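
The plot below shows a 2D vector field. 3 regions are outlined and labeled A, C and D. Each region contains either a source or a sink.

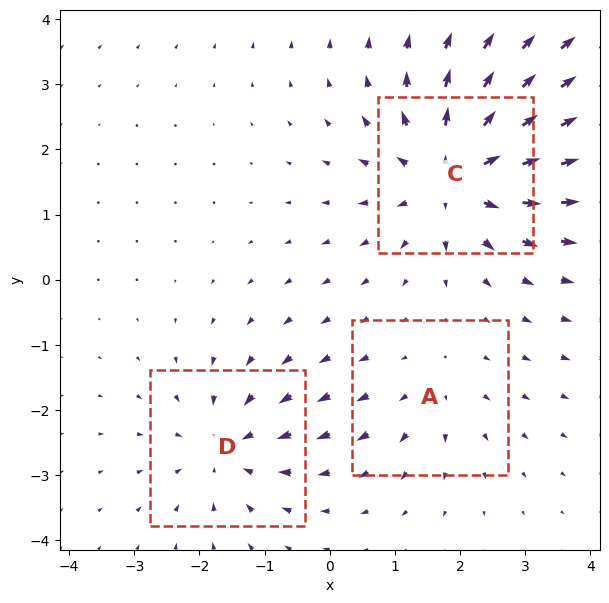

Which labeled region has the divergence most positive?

Divergence at each region's feature centre — A: about +2, C: about +5, D: about -3. Region C is most positive.

C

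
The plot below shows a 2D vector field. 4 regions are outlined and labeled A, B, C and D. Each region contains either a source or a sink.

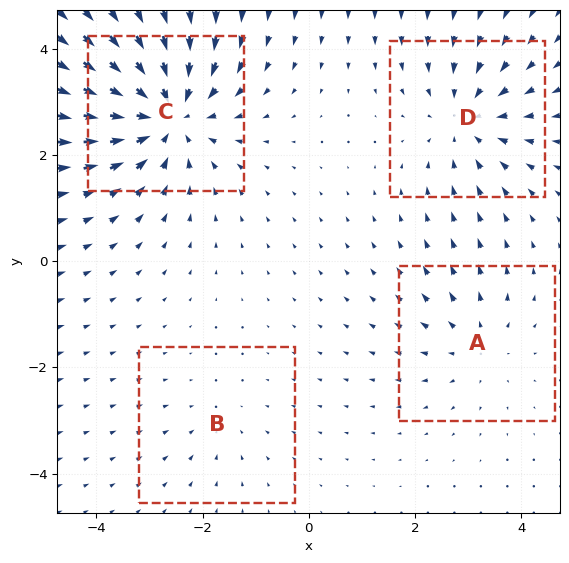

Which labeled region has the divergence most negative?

Divergence at each region's feature centre — A: about +3, B: about -2, C: about -7, D: about -4. Region C is most negative.

C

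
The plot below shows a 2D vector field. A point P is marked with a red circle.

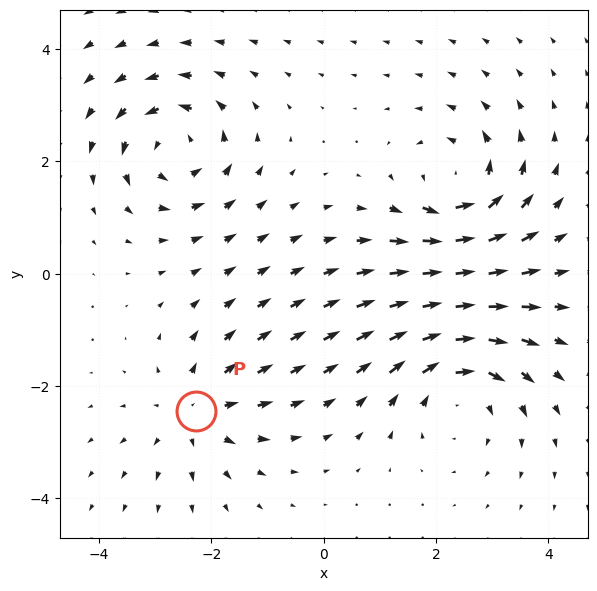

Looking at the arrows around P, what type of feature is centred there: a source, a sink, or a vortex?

source

At P (-2.3, -2.4) the arrows spread outward. Divergence about +3, curl ≈0 — positive divergence with near-zero curl is a source.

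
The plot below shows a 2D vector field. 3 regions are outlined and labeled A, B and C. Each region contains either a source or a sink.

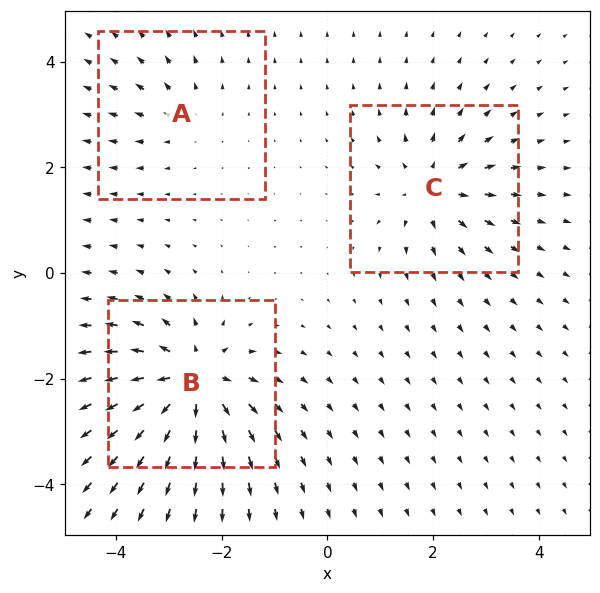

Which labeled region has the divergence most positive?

B

Divergence at each region's feature centre — A: about +2, B: about +6, C: about +4. Region B is most positive.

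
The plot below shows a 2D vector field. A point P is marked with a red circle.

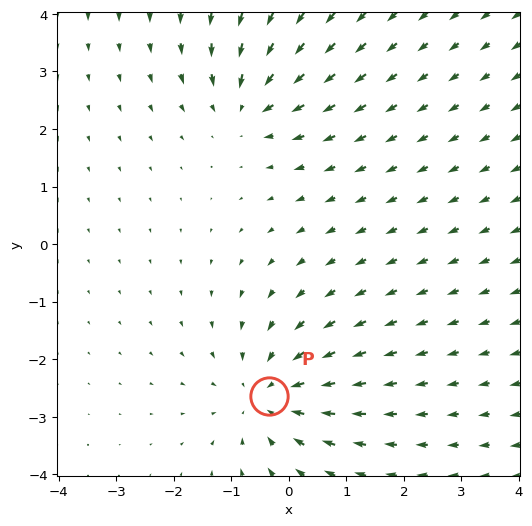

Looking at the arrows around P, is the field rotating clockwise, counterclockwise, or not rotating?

not rotating

Near P at (-0.4, -2.6) the arrows show no circulation. The curl there is ≈0.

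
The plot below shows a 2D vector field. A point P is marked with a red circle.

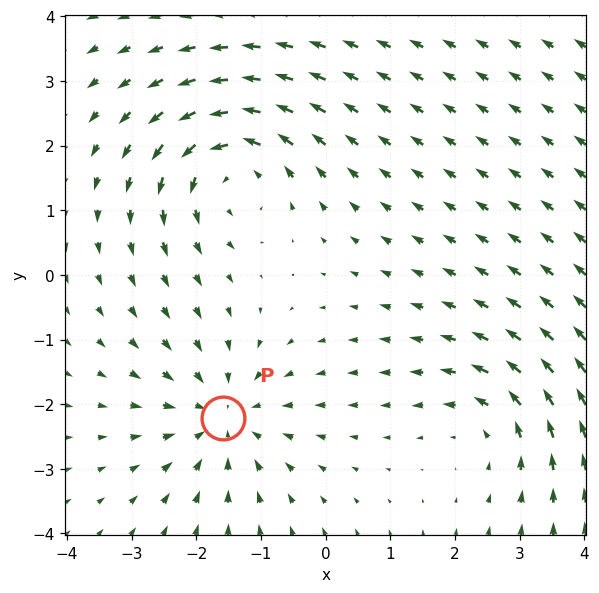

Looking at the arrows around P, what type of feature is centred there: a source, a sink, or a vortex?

sink

At P (-1.6, -2.2) the arrows converge inward. Divergence about -4, curl ≈0 — negative divergence with near-zero curl is a sink.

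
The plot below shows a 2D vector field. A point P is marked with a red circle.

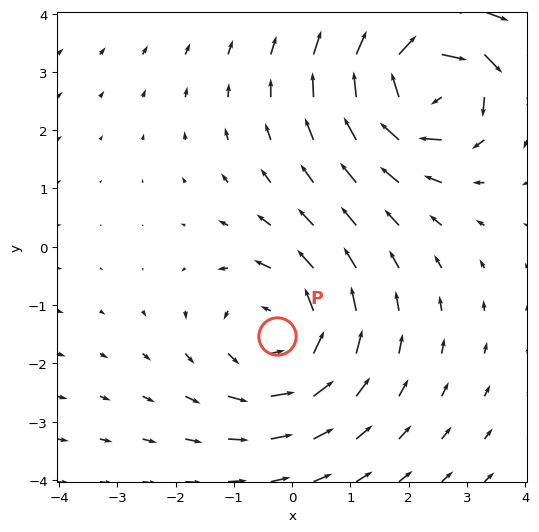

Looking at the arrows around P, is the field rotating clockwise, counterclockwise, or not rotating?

Near P at (-0.3, -1.5) the arrows circulate counterclockwise. The curl (z-component) there is about +2; positive curl means counterclockwise rotation.

counterclockwise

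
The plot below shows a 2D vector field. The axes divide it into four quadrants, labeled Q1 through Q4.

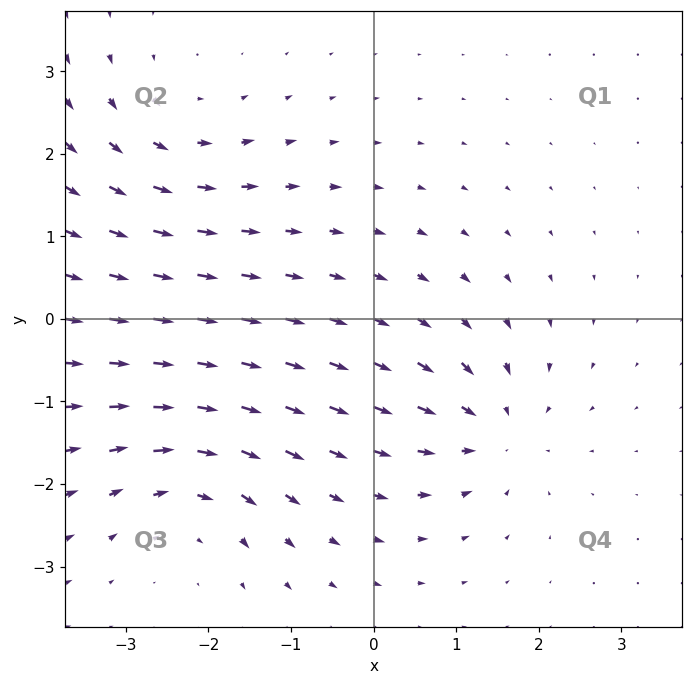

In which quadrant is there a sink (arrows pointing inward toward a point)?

Q4

The sink sits at approximately (1.5, -1.3), which lies in quadrant Q4. The divergence there is about -5, negative as expected for a sink.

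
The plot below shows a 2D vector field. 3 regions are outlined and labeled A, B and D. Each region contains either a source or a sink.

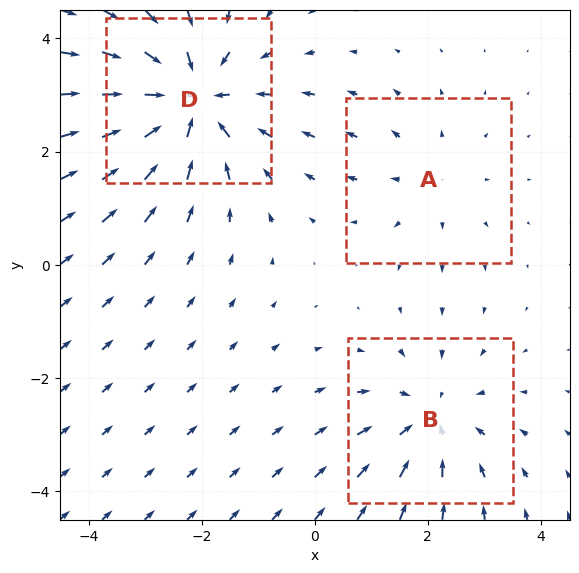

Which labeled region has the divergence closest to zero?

Divergence at each region's feature centre — A: about +2, B: about -3, D: about -5. Region A is closest to zero.

A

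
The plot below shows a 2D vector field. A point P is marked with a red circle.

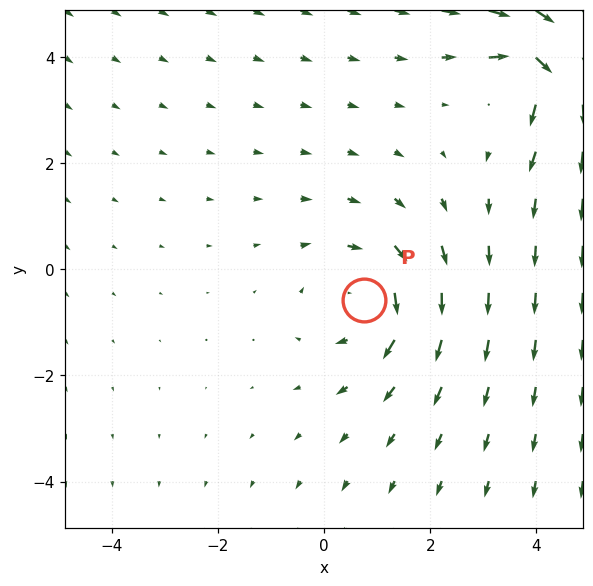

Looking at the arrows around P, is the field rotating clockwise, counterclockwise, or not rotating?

clockwise

Near P at (0.8, -0.6) the arrows circulate clockwise. The curl (z-component) there is about -3; negative curl means clockwise rotation.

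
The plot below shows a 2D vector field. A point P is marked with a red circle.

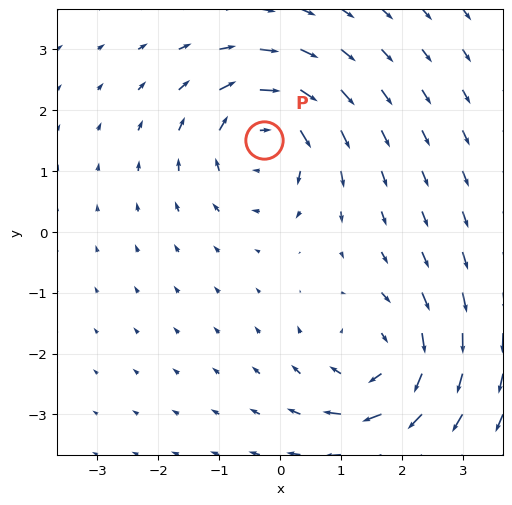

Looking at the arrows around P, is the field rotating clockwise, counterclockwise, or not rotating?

Near P at (-0.3, 1.5) the arrows circulate clockwise. The curl (z-component) there is about -5; negative curl means clockwise rotation.

clockwise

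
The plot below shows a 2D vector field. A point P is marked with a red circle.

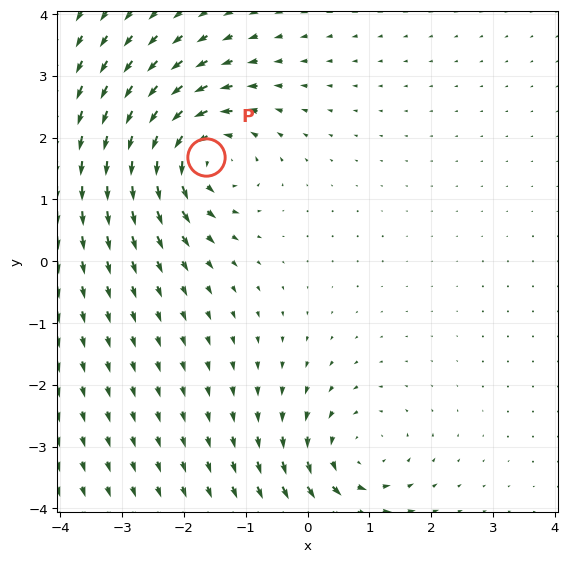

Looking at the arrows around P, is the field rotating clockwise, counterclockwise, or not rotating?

Near P at (-1.6, 1.7) the arrows circulate counterclockwise. The curl (z-component) there is about +5; positive curl means counterclockwise rotation.

counterclockwise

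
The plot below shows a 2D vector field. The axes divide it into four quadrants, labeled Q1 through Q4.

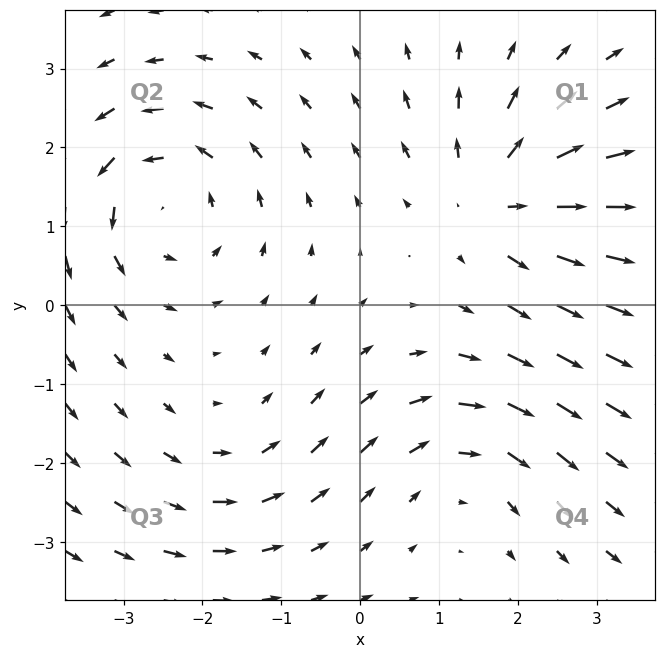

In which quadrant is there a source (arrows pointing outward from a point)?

The source sits at approximately (1.7, 1.3), which lies in quadrant Q1. The divergence there is about +4, positive as expected for a source.

Q1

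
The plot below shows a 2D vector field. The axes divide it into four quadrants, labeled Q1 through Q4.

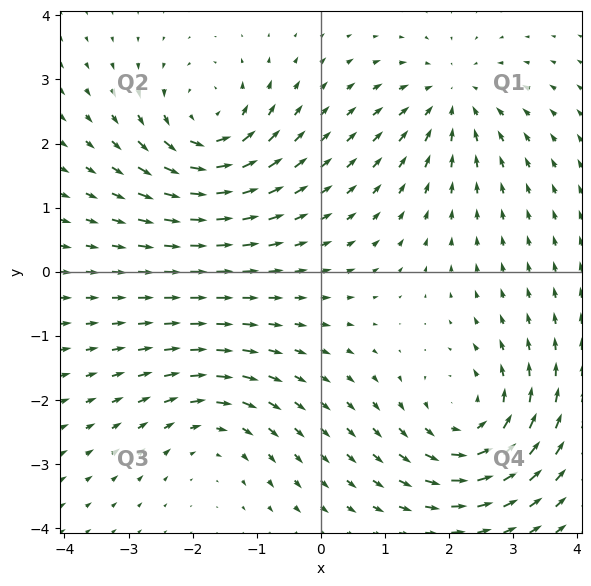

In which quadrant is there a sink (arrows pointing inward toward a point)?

The sink sits at approximately (2.0, 2.7), which lies in quadrant Q1. The divergence there is about -4, negative as expected for a sink.

Q1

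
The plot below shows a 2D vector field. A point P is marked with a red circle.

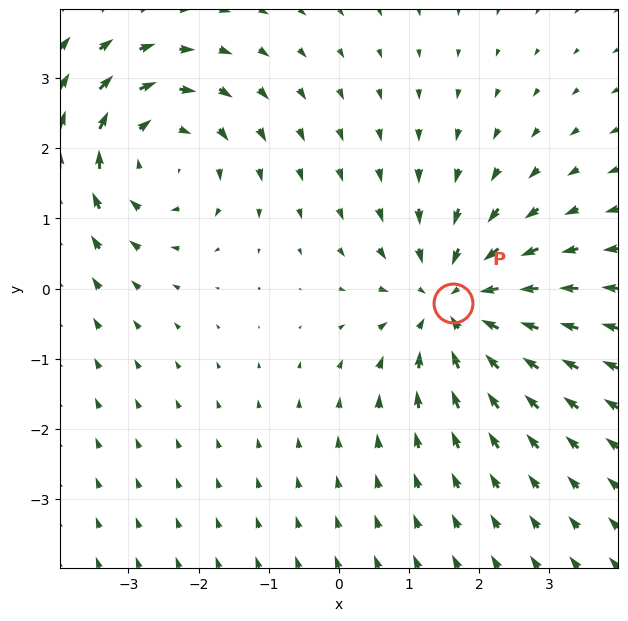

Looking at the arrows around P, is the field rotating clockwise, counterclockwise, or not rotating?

Near P at (1.6, -0.2) the arrows show no circulation. The curl there is ≈0.

not rotating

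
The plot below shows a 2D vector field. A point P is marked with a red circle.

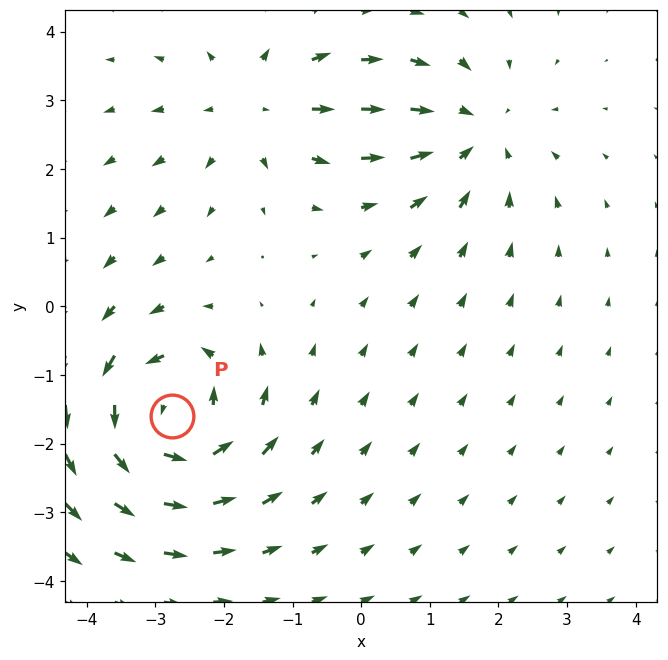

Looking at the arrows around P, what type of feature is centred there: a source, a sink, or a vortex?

vortex

At P (-2.8, -1.6) the arrows circulate counterclockwise. Divergence ≈0, curl about +5 — near-zero divergence with nonzero curl is a vortex.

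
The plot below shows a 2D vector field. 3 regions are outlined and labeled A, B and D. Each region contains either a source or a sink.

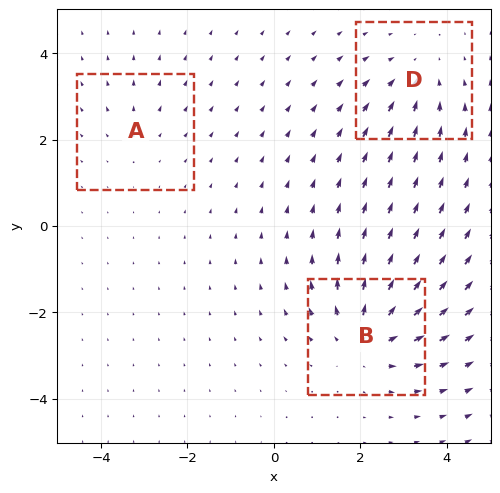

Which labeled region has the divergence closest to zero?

Divergence at each region's feature centre — A: about +2, B: about +5, D: about -3. Region A is closest to zero.

A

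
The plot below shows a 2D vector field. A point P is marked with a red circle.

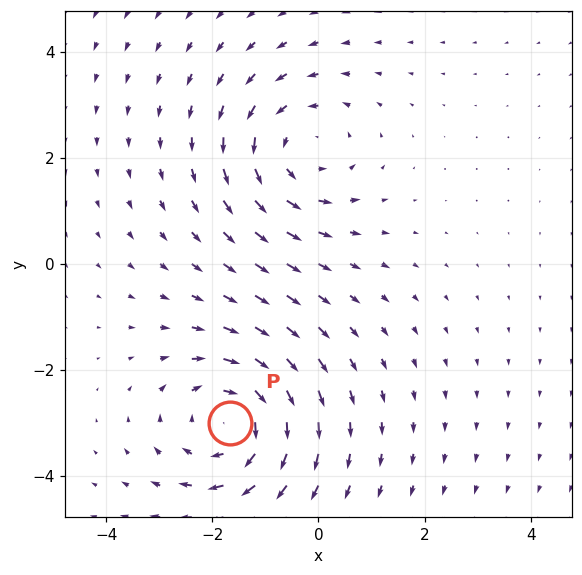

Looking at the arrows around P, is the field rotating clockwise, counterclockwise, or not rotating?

clockwise

Near P at (-1.7, -3.0) the arrows circulate clockwise. The curl (z-component) there is about -4; negative curl means clockwise rotation.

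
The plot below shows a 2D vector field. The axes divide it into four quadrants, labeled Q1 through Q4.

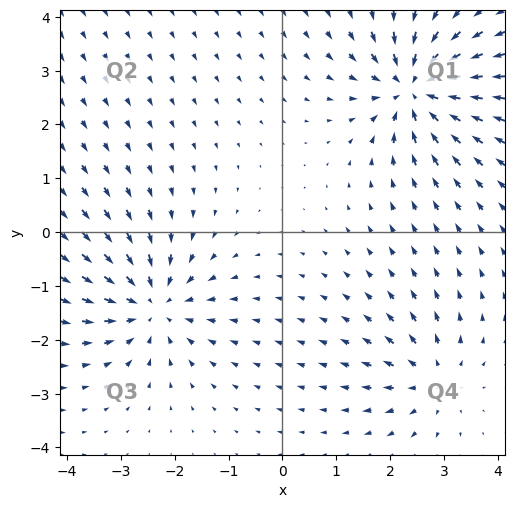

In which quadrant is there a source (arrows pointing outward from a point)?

The source sits at approximately (2.8, -2.7), which lies in quadrant Q4. The divergence there is about +4, positive as expected for a source.

Q4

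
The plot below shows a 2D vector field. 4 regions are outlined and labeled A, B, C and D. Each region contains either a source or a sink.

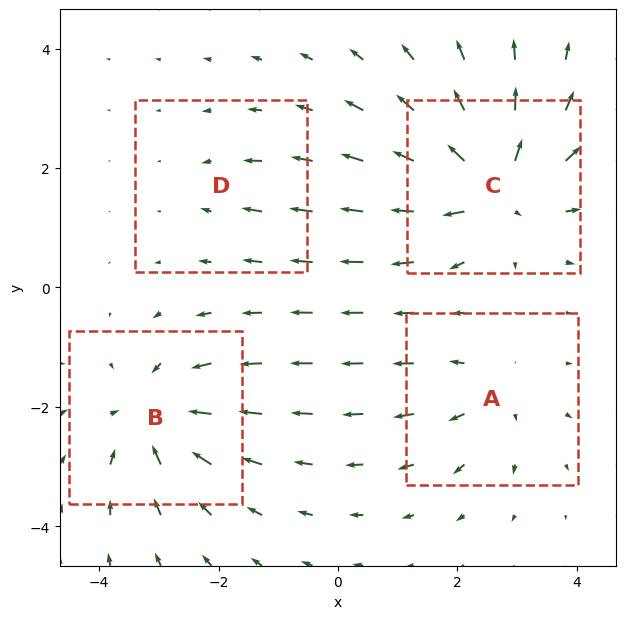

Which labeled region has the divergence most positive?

Divergence at each region's feature centre — A: about +4, B: about -5, C: about +7, D: about -2. Region C is most positive.

C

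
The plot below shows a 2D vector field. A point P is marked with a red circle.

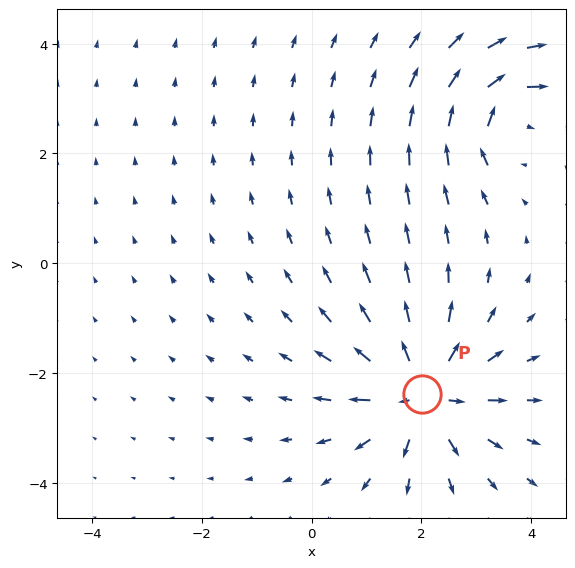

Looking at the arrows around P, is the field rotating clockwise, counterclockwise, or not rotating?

Near P at (2.0, -2.4) the arrows show no circulation. The curl there is ≈0.

not rotating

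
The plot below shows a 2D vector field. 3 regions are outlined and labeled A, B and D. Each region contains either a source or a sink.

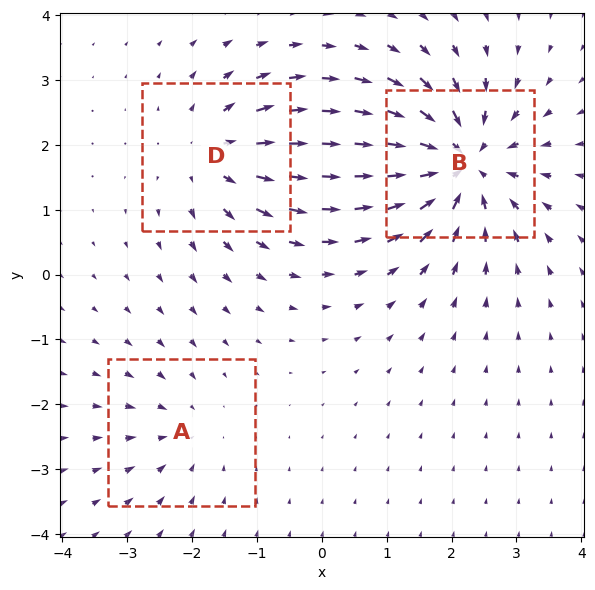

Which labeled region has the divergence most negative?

B

Divergence at each region's feature centre — A: about -2, B: about -6, D: about +4. Region B is most negative.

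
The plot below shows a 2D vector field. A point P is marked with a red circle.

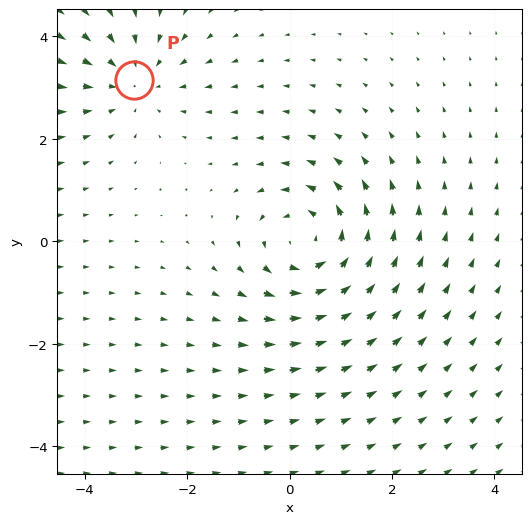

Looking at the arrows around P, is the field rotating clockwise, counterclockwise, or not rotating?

Near P at (-3.0, 3.1) the arrows show no circulation. The curl there is ≈0.

not rotating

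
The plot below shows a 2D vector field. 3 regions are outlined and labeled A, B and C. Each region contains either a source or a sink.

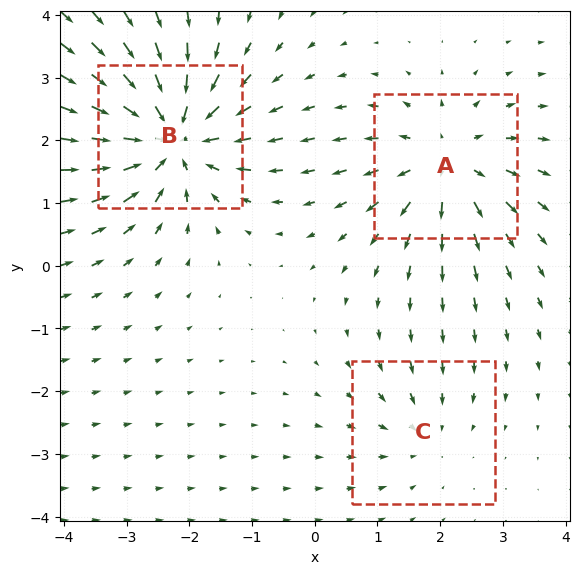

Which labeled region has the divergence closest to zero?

Divergence at each region's feature centre — A: about +4, B: about -5, C: about -2. Region C is closest to zero.

C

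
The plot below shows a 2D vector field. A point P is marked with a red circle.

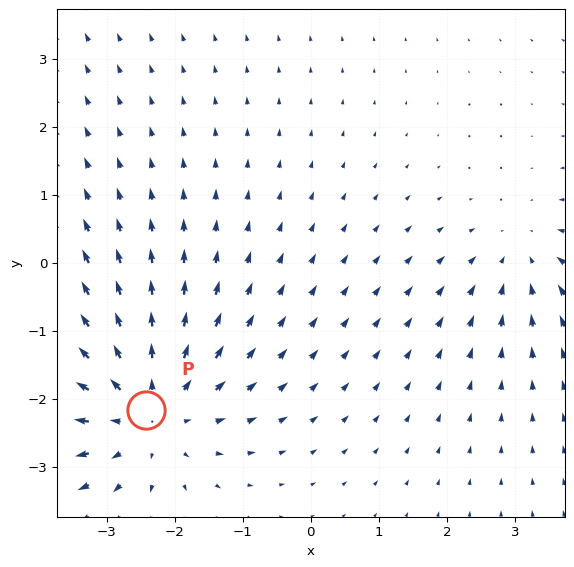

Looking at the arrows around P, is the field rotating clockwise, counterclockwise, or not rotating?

Near P at (-2.4, -2.2) the arrows show no circulation. The curl there is ≈0.

not rotating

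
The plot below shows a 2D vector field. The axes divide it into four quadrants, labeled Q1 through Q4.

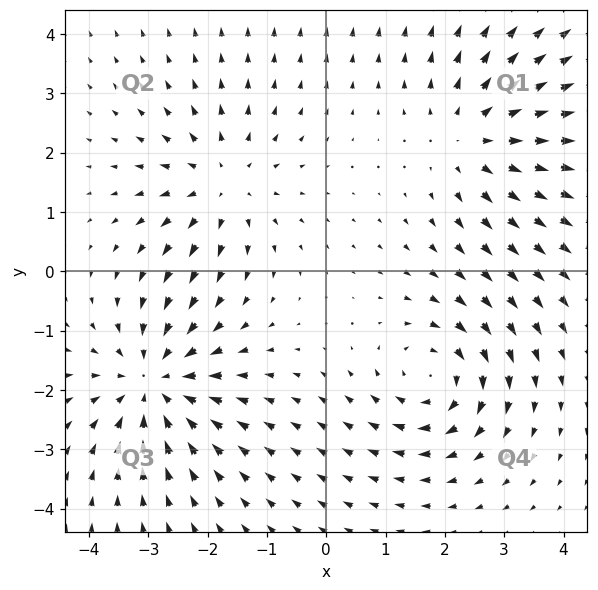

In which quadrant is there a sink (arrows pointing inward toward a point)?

The sink sits at approximately (-2.9, -1.9), which lies in quadrant Q3. The divergence there is about -4, negative as expected for a sink.

Q3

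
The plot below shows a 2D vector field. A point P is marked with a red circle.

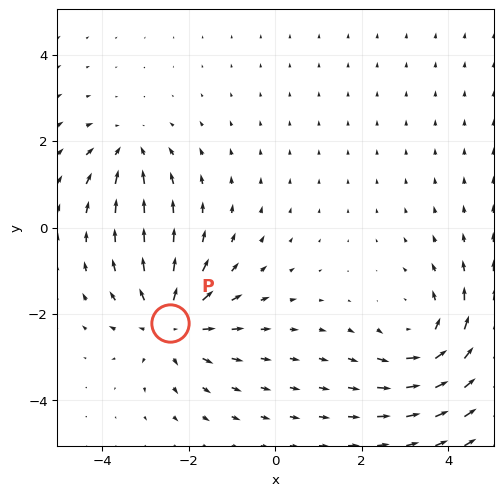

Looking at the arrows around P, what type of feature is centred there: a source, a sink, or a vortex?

source

At P (-2.4, -2.2) the arrows spread outward. Divergence about +4, curl ≈0 — positive divergence with near-zero curl is a source.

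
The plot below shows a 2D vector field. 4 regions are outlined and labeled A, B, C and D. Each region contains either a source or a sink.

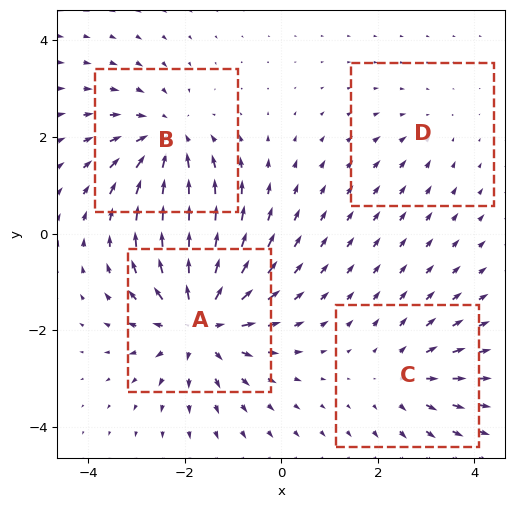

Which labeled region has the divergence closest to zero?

D

Divergence at each region's feature centre — A: about +7, B: about -5, C: about +3, D: about -2. Region D is closest to zero.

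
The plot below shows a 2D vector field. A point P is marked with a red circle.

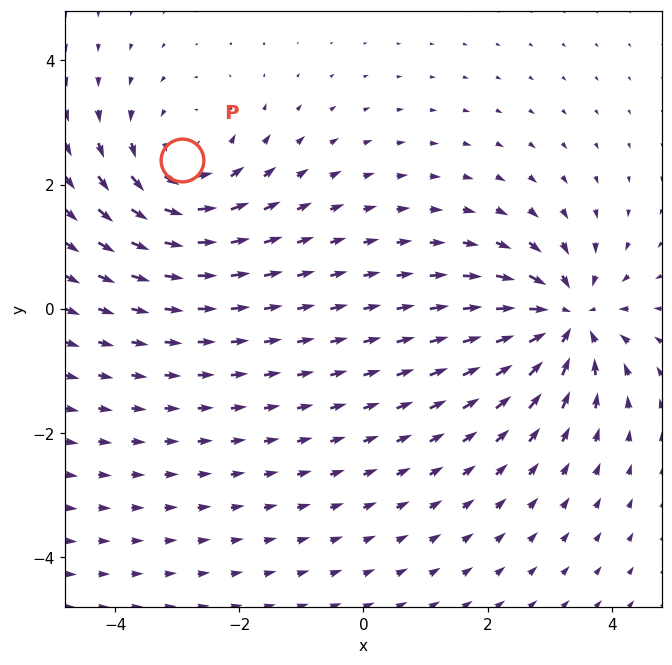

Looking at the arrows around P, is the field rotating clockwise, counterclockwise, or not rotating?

counterclockwise

Near P at (-2.9, 2.4) the arrows circulate counterclockwise. The curl (z-component) there is about +4; positive curl means counterclockwise rotation.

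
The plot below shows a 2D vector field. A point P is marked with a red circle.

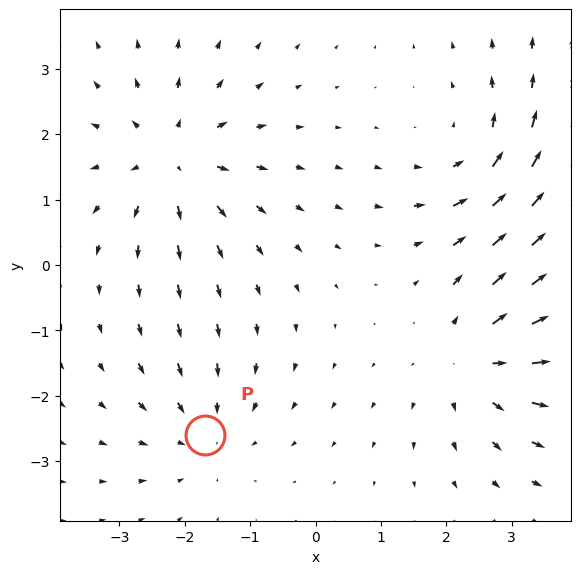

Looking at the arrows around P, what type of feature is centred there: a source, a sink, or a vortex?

sink

At P (-1.7, -2.6) the arrows converge inward. Divergence about -2, curl ≈0 — negative divergence with near-zero curl is a sink.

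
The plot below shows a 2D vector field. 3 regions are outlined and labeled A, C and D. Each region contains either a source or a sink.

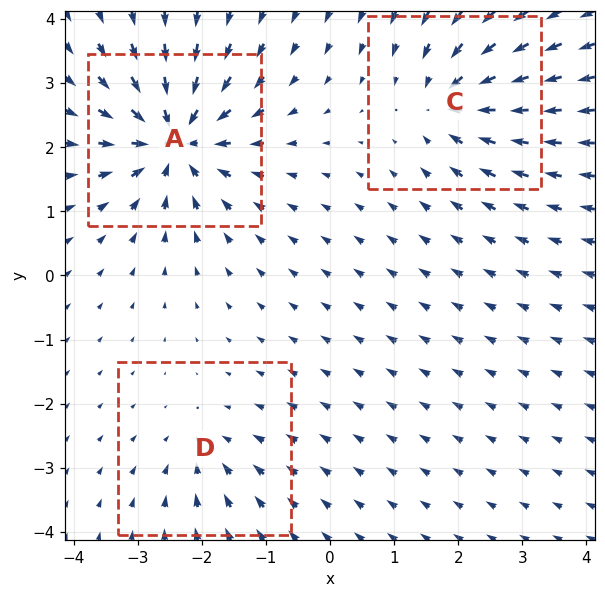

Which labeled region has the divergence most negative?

Divergence at each region's feature centre — A: about -6, C: about -4, D: about -2. Region A is most negative.

A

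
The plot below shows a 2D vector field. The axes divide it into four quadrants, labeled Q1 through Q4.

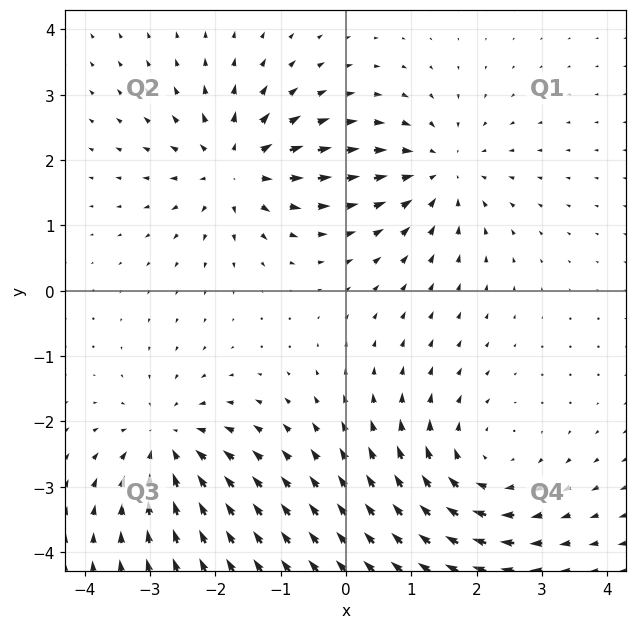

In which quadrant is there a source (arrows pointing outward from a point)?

The source sits at approximately (-1.7, 1.9), which lies in quadrant Q2. The divergence there is about +6, positive as expected for a source.

Q2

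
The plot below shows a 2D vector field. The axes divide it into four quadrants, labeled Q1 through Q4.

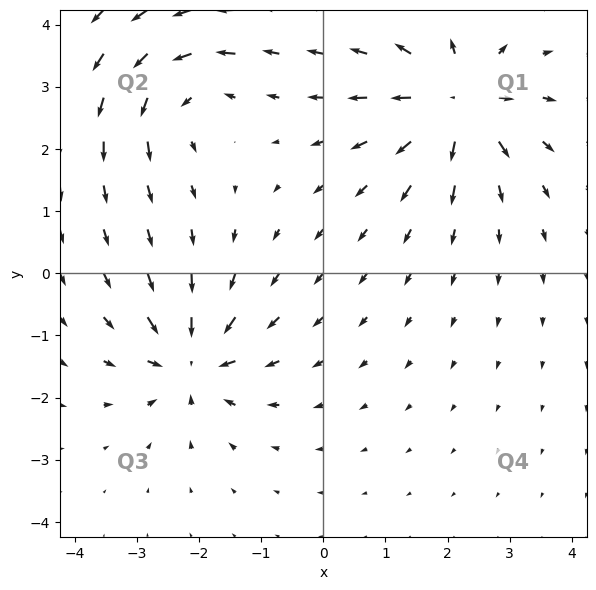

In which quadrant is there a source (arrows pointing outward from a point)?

Q1

The source sits at approximately (2.2, 2.7), which lies in quadrant Q1. The divergence there is about +7, positive as expected for a source.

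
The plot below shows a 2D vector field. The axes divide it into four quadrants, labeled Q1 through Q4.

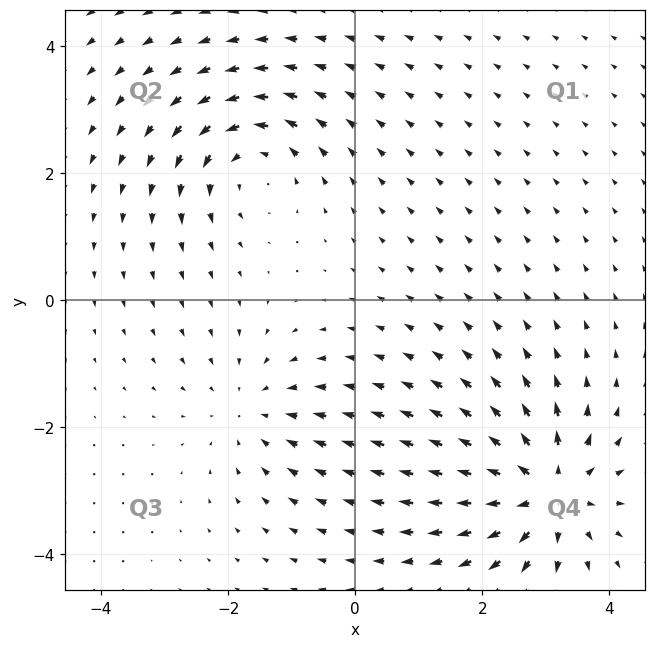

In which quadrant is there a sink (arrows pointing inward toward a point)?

Q3

The sink sits at approximately (-1.6, -1.7), which lies in quadrant Q3. The divergence there is about -2, negative as expected for a sink.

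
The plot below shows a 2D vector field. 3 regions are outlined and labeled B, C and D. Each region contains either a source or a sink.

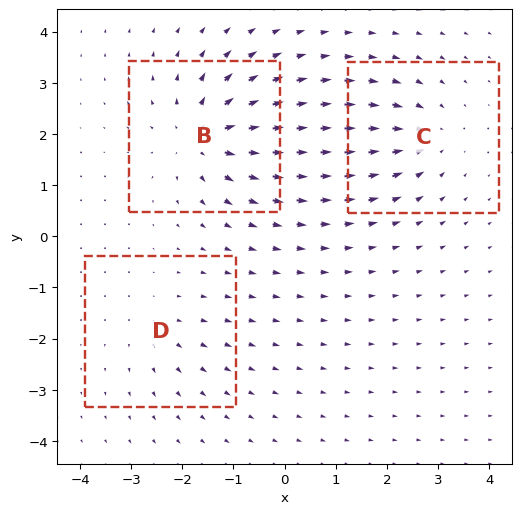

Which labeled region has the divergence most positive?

Divergence at each region's feature centre — B: about +5, C: about -4, D: about +2. Region B is most positive.

B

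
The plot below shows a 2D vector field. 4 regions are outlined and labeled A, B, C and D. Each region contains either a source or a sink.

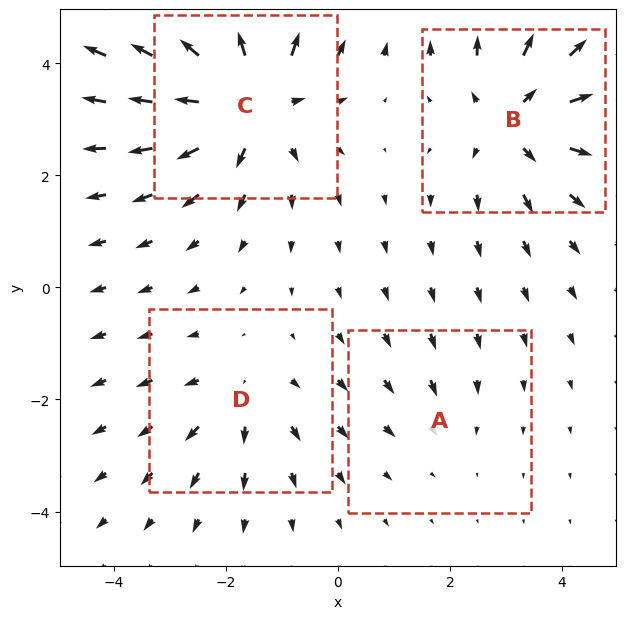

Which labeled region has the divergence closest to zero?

Divergence at each region's feature centre — A: about -2, B: about +5, C: about +7, D: about +3. Region A is closest to zero.

A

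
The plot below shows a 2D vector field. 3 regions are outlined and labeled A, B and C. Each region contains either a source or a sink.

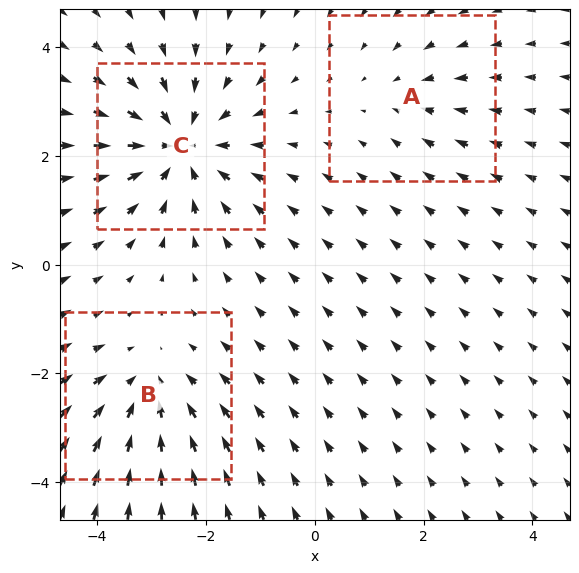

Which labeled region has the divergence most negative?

Divergence at each region's feature centre — A: about -2, B: about -3, C: about -4. Region C is most negative.

C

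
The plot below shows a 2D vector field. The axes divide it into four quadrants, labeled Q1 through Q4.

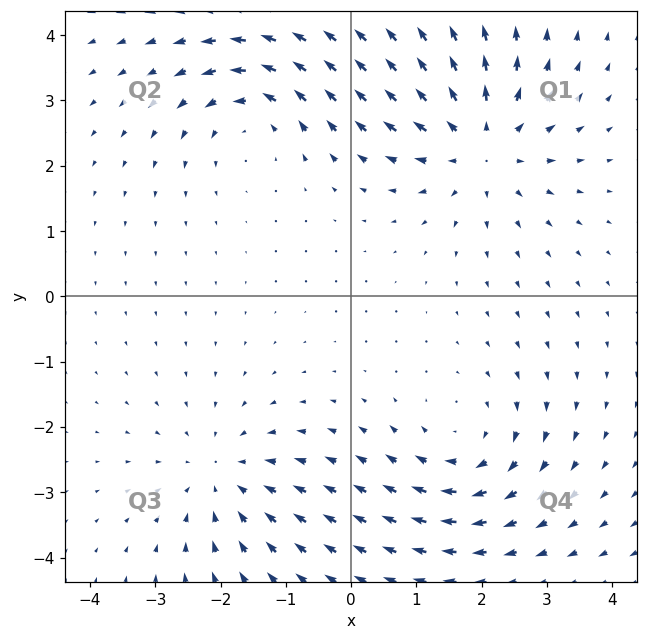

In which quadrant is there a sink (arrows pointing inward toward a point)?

Q3

The sink sits at approximately (-2.0, -2.8), which lies in quadrant Q3. The divergence there is about -3, negative as expected for a sink.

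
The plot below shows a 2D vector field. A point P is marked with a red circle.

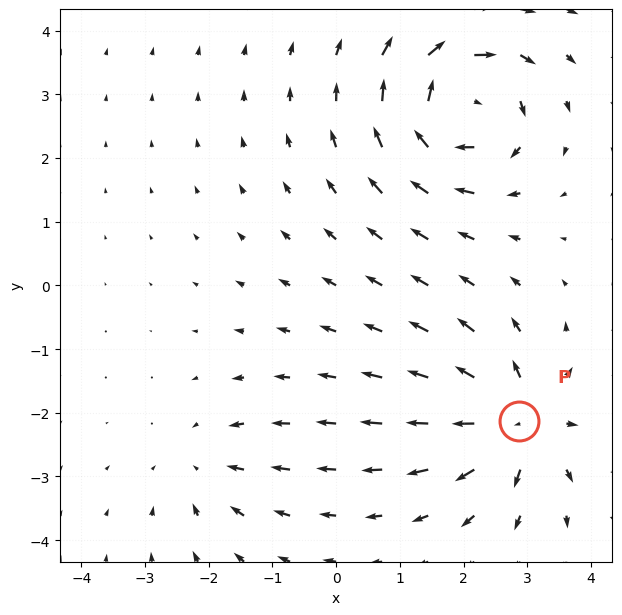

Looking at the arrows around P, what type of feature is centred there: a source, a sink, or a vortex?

source

At P (2.9, -2.1) the arrows spread outward. Divergence about +6, curl ≈0 — positive divergence with near-zero curl is a source.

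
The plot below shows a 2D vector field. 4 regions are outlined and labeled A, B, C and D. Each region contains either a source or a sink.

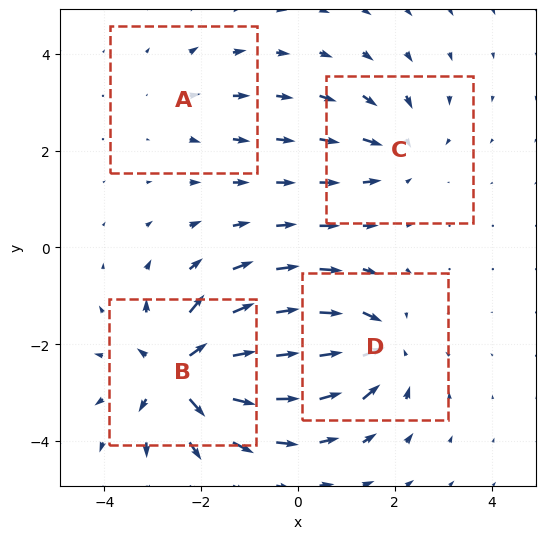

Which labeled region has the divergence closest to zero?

Divergence at each region's feature centre — A: about +2, B: about +7, C: about -4, D: about -5. Region A is closest to zero.

A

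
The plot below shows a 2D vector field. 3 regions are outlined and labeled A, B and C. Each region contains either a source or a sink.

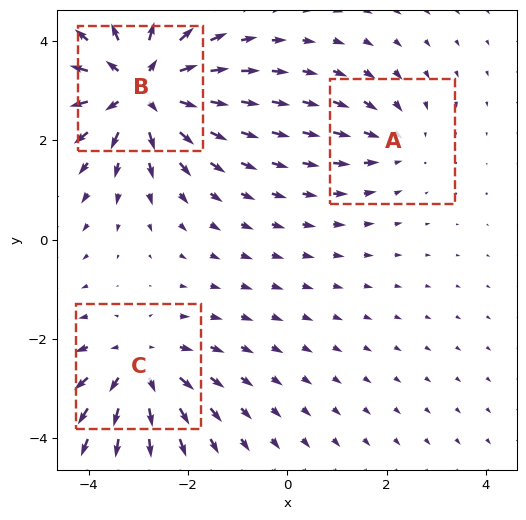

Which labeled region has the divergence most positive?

Divergence at each region's feature centre — A: about -2, B: about +5, C: about +3. Region B is most positive.

B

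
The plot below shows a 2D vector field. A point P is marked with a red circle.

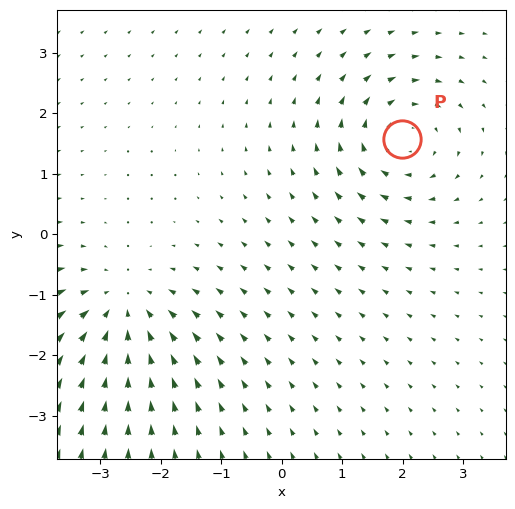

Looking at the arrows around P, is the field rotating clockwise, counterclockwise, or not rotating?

clockwise

Near P at (2.0, 1.6) the arrows circulate clockwise. The curl (z-component) there is about -5; negative curl means clockwise rotation.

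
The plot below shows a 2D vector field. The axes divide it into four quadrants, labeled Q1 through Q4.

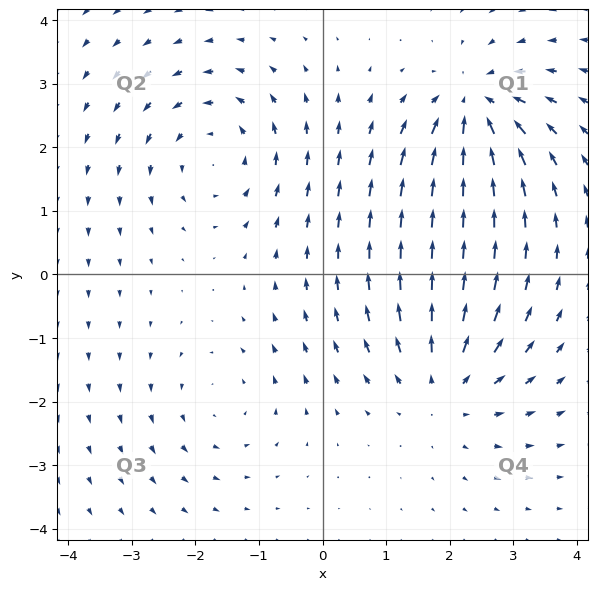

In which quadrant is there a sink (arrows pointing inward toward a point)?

Q1

The sink sits at approximately (2.4, 2.6), which lies in quadrant Q1. The divergence there is about -5, negative as expected for a sink.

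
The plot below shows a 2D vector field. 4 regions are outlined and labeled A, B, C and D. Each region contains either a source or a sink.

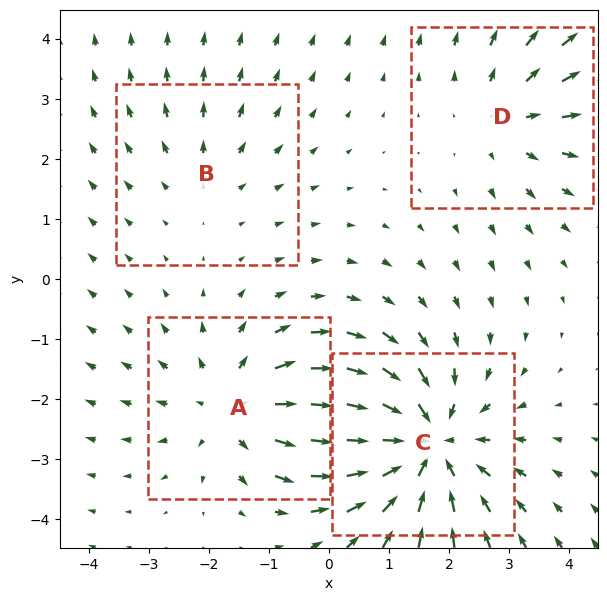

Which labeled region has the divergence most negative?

C

Divergence at each region's feature centre — A: about +4, B: about +2, C: about -5, D: about +3. Region C is most negative.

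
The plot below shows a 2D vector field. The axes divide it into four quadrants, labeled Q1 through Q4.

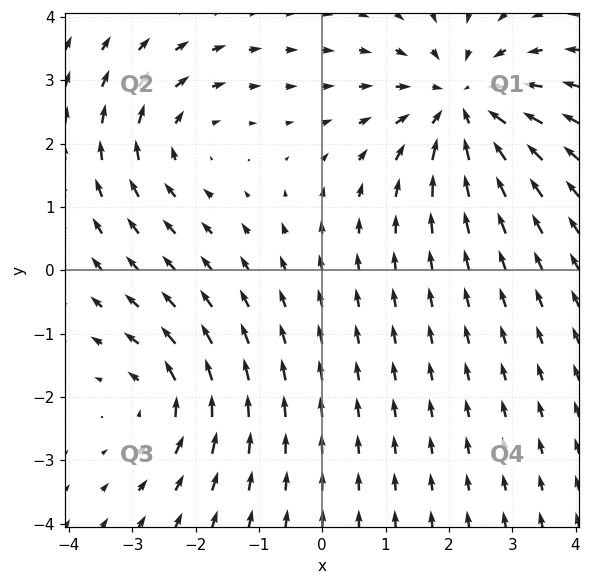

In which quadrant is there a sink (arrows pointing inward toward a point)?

The sink sits at approximately (2.2, 2.6), which lies in quadrant Q1. The divergence there is about -4, negative as expected for a sink.

Q1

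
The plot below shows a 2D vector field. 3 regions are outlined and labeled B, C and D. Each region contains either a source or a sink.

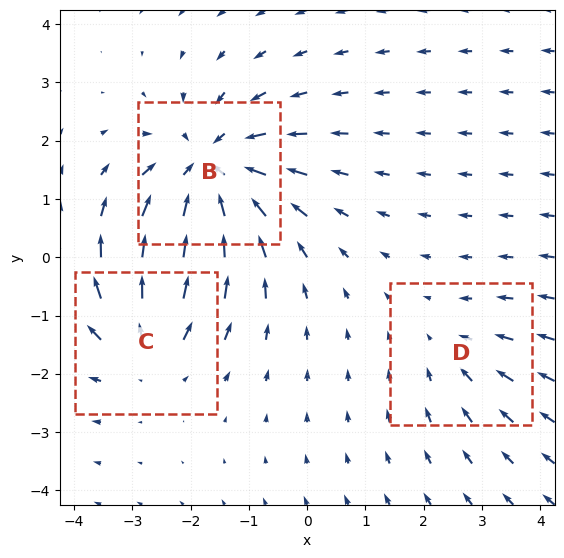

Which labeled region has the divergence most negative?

B

Divergence at each region's feature centre — B: about -4, C: about +3, D: about -2. Region B is most negative.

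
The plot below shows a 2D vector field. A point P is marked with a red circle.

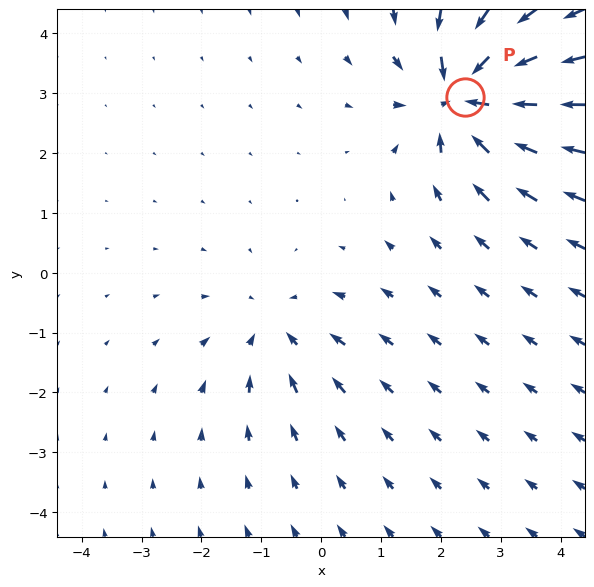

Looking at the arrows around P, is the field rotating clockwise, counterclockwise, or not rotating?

not rotating

Near P at (2.4, 2.9) the arrows show no circulation. The curl there is ≈0.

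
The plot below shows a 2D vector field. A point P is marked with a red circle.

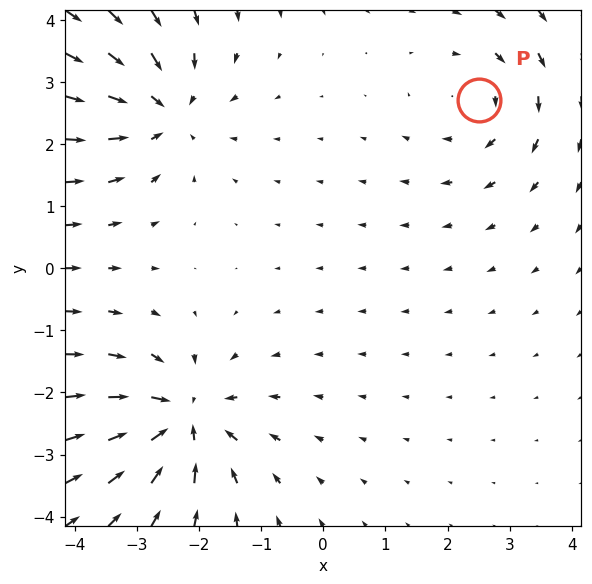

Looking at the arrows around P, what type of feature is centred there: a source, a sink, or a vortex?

vortex

At P (2.5, 2.7) the arrows circulate clockwise. Divergence ≈0, curl about -3 — near-zero divergence with nonzero curl is a vortex.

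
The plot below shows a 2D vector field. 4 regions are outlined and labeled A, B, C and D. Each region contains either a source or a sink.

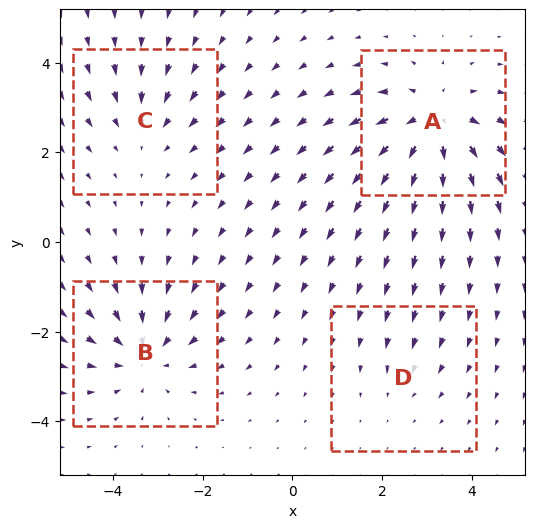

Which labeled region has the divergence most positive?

Divergence at each region's feature centre — A: about +6, B: about -5, C: about -3, D: about -2. Region A is most positive.

A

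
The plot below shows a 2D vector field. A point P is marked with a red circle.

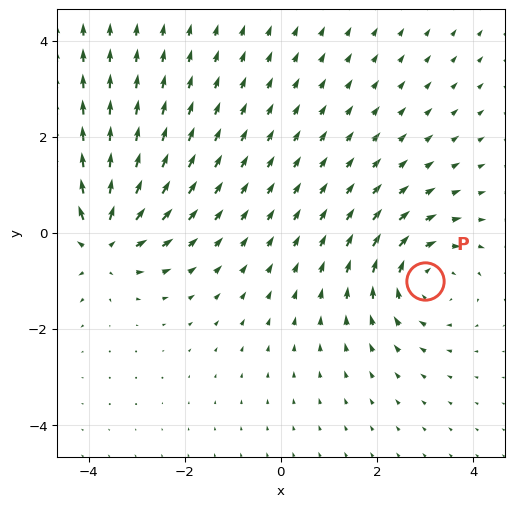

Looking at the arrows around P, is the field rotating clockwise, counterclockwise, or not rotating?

Near P at (3.0, -1.0) the arrows circulate clockwise. The curl (z-component) there is about -3; negative curl means clockwise rotation.

clockwise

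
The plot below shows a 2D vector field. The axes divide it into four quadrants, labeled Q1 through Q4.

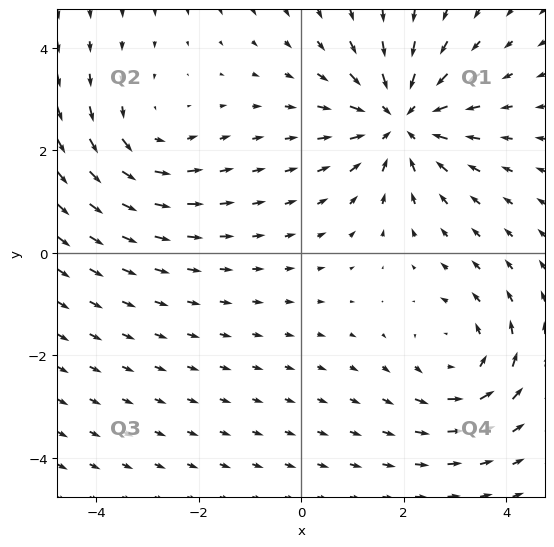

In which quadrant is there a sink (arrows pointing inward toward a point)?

Q1

The sink sits at approximately (1.9, 2.6), which lies in quadrant Q1. The divergence there is about -4, negative as expected for a sink.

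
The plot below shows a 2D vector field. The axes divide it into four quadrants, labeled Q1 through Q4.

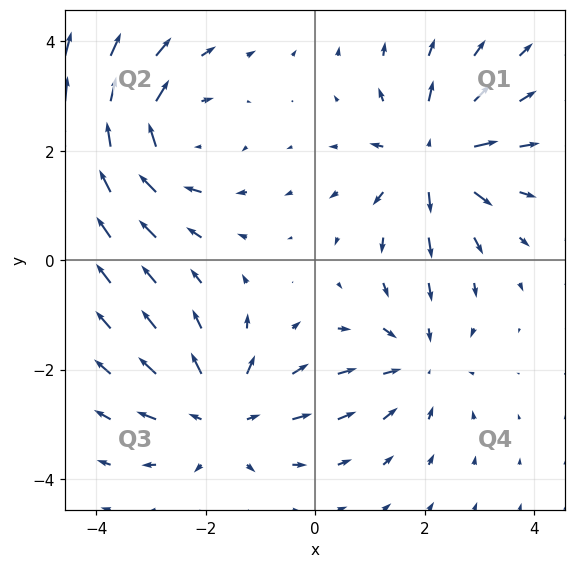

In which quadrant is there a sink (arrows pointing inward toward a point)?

Q4

The sink sits at approximately (1.9, -1.8), which lies in quadrant Q4. The divergence there is about -3, negative as expected for a sink.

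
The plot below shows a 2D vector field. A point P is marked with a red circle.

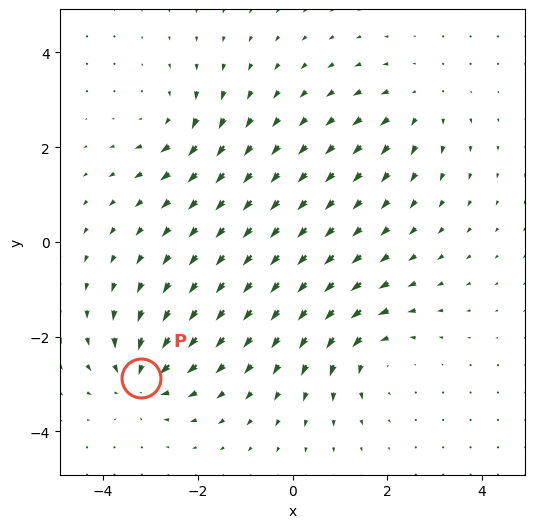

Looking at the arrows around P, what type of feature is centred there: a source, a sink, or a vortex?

sink

At P (-3.2, -2.9) the arrows converge inward. Divergence about -6, curl ≈0 — negative divergence with near-zero curl is a sink.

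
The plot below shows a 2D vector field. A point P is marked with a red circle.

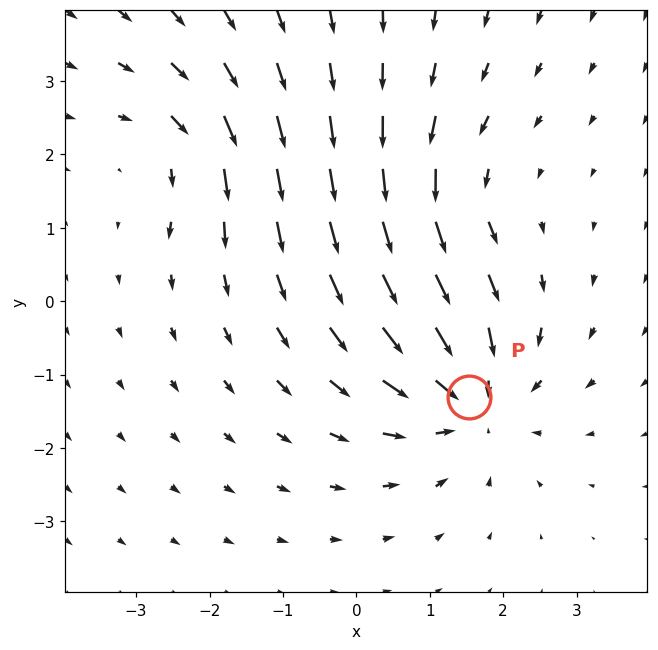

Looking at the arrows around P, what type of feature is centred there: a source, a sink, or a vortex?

At P (1.5, -1.3) the arrows converge inward. Divergence about -4, curl ≈0 — negative divergence with near-zero curl is a sink.

sink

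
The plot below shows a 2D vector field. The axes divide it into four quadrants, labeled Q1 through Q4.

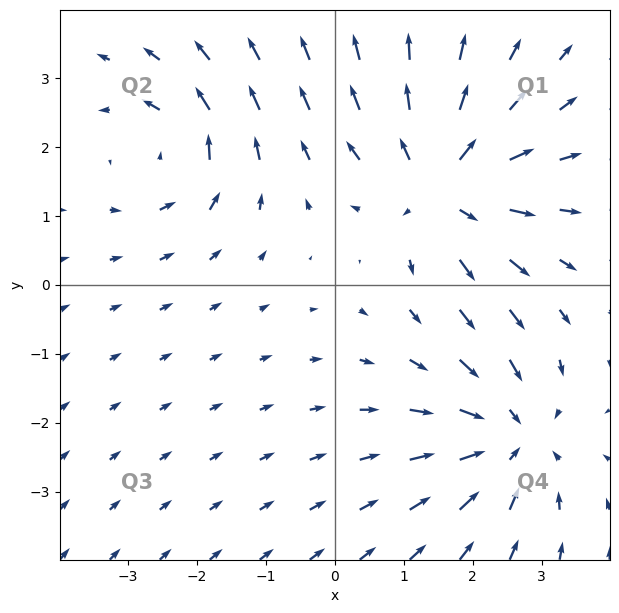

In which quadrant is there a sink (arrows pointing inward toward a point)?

The sink sits at approximately (2.6, -2.2), which lies in quadrant Q4. The divergence there is about -4, negative as expected for a sink.

Q4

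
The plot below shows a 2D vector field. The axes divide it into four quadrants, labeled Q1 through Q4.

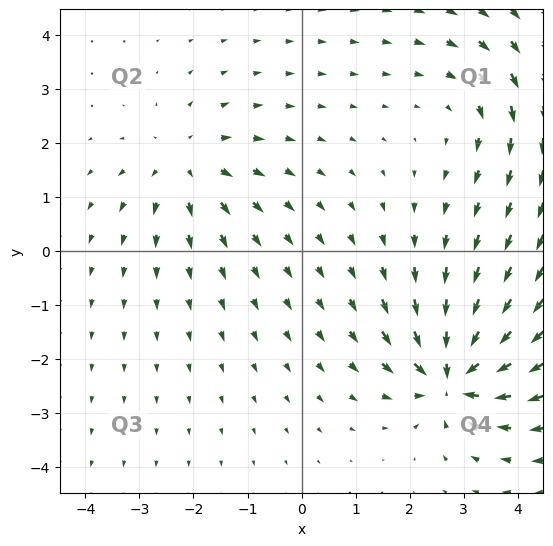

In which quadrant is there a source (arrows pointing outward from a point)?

Q2

The source sits at approximately (-2.1, 1.6), which lies in quadrant Q2. The divergence there is about +4, positive as expected for a source.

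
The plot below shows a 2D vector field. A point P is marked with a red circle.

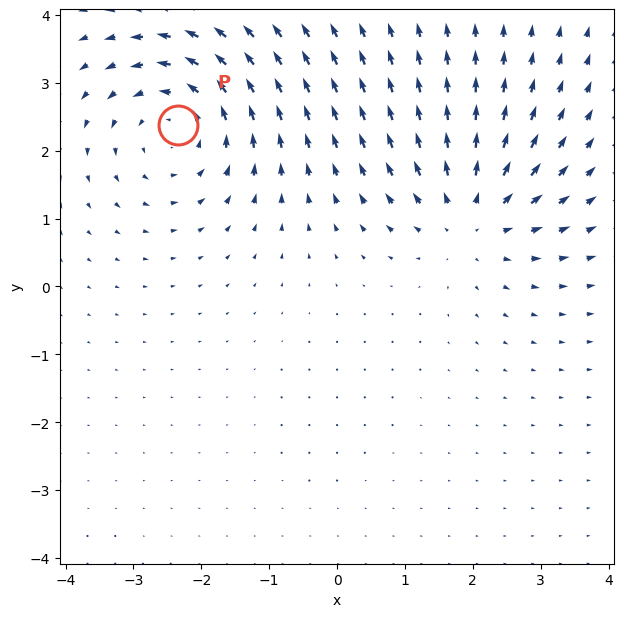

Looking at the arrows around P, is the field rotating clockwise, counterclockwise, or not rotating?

counterclockwise

Near P at (-2.3, 2.4) the arrows circulate counterclockwise. The curl (z-component) there is about +4; positive curl means counterclockwise rotation.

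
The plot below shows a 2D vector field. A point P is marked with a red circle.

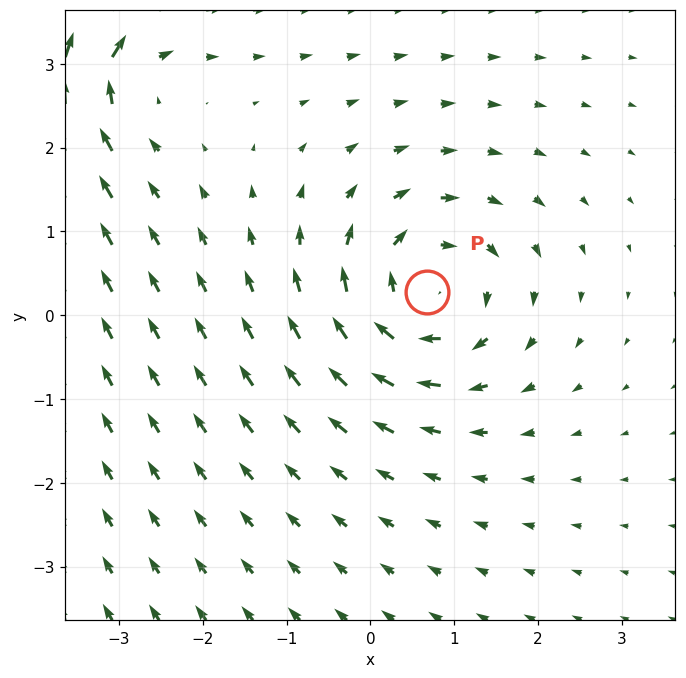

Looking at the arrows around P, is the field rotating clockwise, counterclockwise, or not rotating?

Near P at (0.7, 0.3) the arrows circulate clockwise. The curl (z-component) there is about -5; negative curl means clockwise rotation.

clockwise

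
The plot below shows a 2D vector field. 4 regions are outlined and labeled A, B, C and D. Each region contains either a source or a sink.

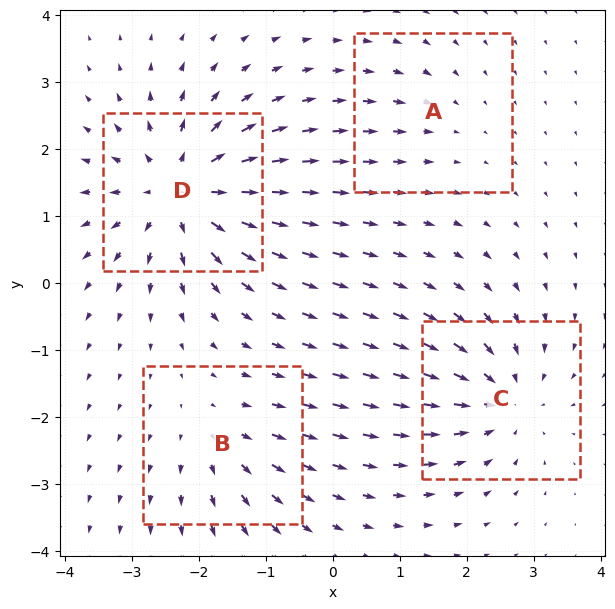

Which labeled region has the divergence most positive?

Divergence at each region's feature centre — A: about -2, B: about +3, C: about -5, D: about +7. Region D is most positive.

D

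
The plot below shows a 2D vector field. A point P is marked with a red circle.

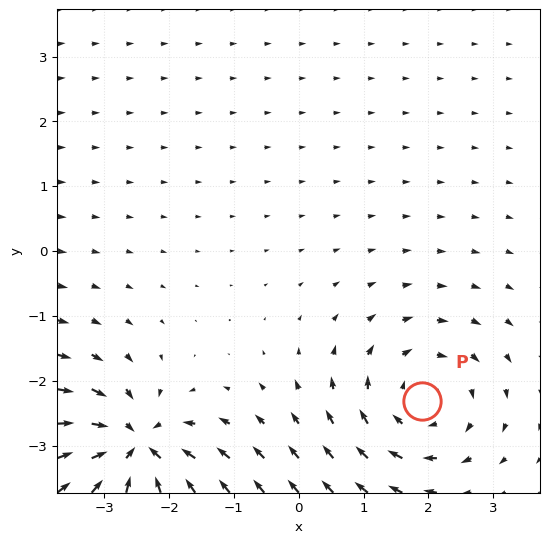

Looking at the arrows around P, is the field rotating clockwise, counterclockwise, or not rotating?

clockwise

Near P at (1.9, -2.3) the arrows circulate clockwise. The curl (z-component) there is about -3; negative curl means clockwise rotation.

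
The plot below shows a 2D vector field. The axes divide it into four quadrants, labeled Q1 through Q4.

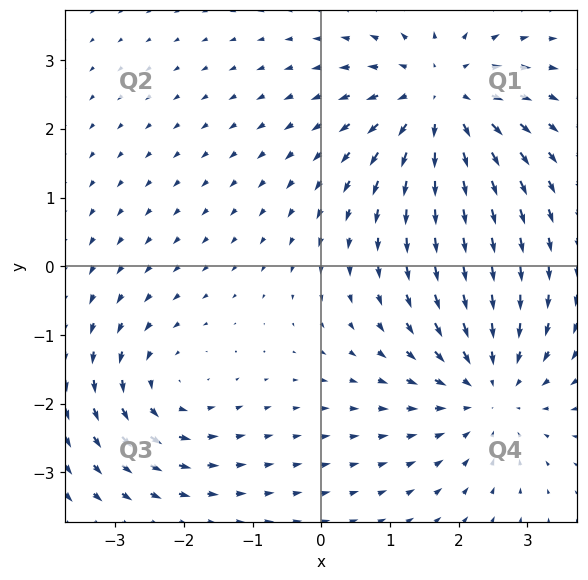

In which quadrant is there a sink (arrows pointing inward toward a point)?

The sink sits at approximately (2.4, -1.8), which lies in quadrant Q4. The divergence there is about -3, negative as expected for a sink.

Q4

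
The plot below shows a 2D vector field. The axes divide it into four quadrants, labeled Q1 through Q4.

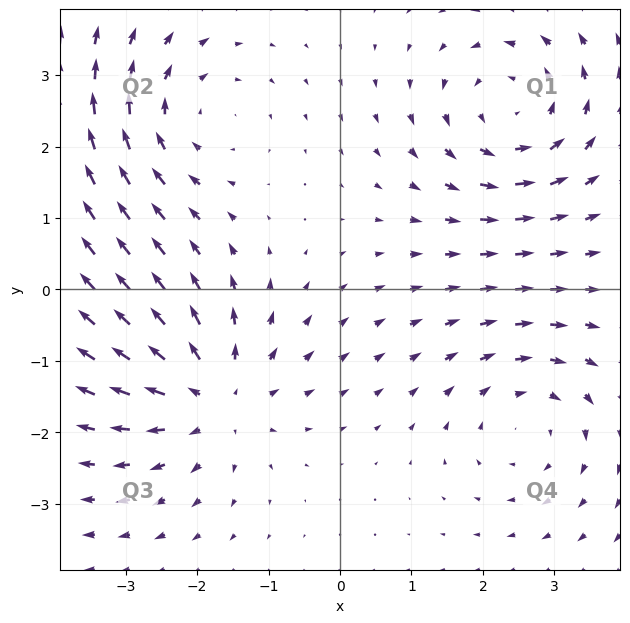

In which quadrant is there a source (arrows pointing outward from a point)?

The source sits at approximately (-1.8, -1.5), which lies in quadrant Q3. The divergence there is about +5, positive as expected for a source.

Q3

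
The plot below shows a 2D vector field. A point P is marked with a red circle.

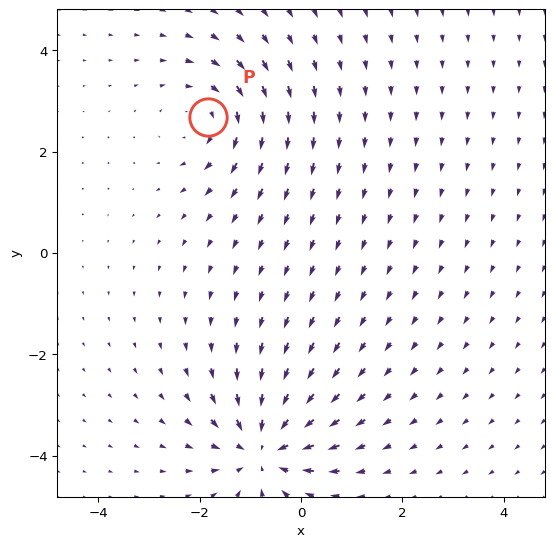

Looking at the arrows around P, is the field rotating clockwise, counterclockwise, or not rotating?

Near P at (-1.8, 2.7) the arrows circulate clockwise. The curl (z-component) there is about -3; negative curl means clockwise rotation.

clockwise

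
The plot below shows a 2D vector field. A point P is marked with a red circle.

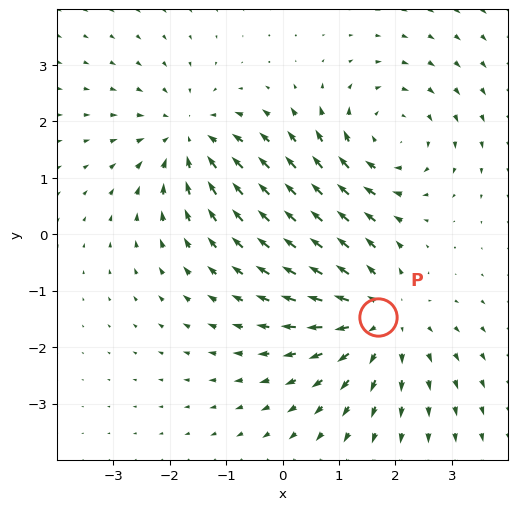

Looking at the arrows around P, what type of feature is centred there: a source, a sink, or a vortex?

source

At P (1.7, -1.5) the arrows spread outward. Divergence about +4, curl ≈0 — positive divergence with near-zero curl is a source.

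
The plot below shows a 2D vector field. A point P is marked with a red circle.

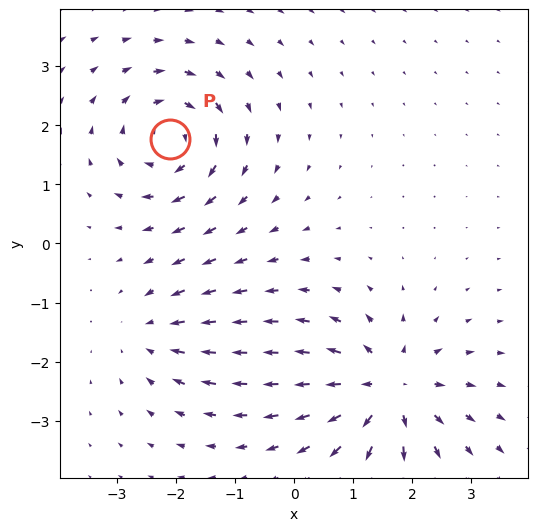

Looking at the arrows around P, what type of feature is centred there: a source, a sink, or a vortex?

At P (-2.1, 1.8) the arrows circulate clockwise. Divergence ≈0, curl about -5 — near-zero divergence with nonzero curl is a vortex.

vortex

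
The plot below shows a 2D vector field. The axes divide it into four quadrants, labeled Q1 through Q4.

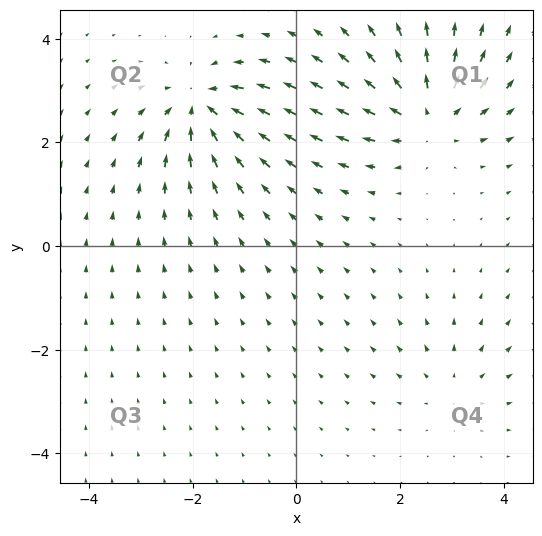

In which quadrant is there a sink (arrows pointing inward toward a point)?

Q2

The sink sits at approximately (-1.8, 2.7), which lies in quadrant Q2. The divergence there is about -6, negative as expected for a sink.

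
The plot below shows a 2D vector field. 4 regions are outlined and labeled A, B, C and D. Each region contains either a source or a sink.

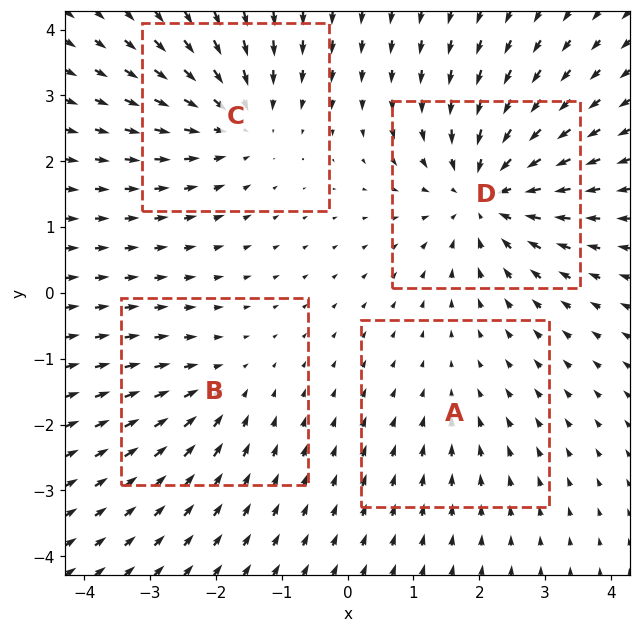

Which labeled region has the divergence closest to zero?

Divergence at each region's feature centre — A: about -2, B: about -3, C: about -5, D: about -6. Region A is closest to zero.

A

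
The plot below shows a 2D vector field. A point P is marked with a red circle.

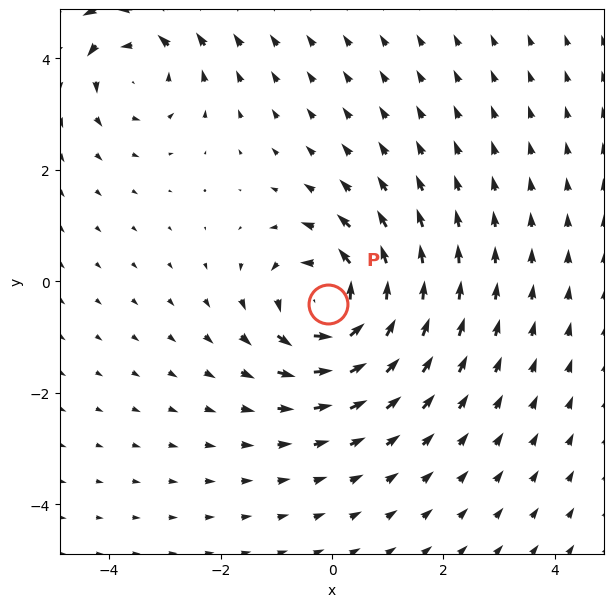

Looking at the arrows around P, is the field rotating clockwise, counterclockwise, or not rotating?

Near P at (-0.1, -0.4) the arrows circulate counterclockwise. The curl (z-component) there is about +4; positive curl means counterclockwise rotation.

counterclockwise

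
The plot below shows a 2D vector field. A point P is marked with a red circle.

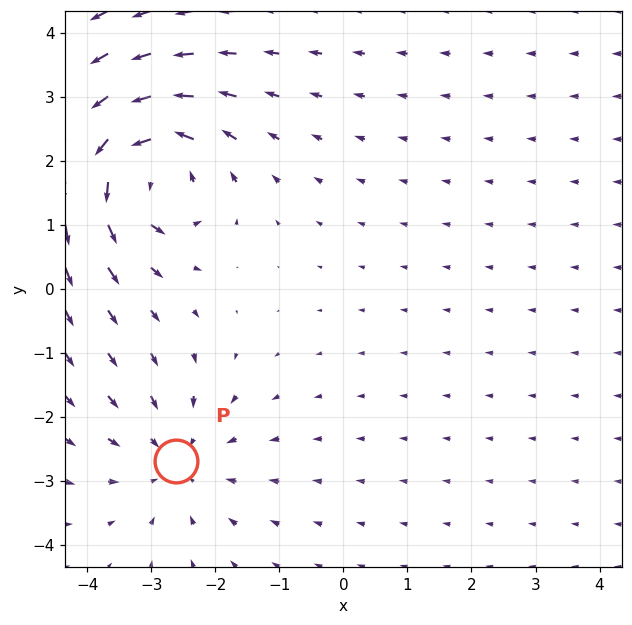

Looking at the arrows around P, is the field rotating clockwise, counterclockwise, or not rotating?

not rotating

Near P at (-2.6, -2.7) the arrows show no circulation. The curl there is ≈0.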